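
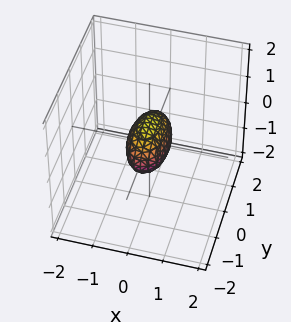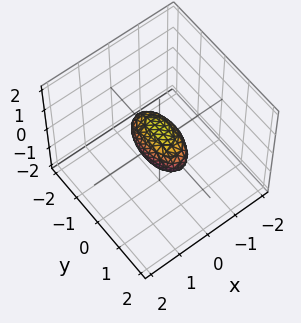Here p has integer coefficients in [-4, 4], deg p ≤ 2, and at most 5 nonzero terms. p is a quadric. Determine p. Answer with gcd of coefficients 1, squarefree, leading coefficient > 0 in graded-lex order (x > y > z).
3*x^2 + y^2 + 2*z^2 - 1

First, degree: bounded and convex; a quadric, so deg p = 2.
Next, symmetries: the y ↦ −y reflection is a symmetry, so y appears only in even powers; the x ↦ −x reflection is a symmetry, so x appears only in even powers; the z ↦ −z reflection is a symmetry, so z appears only in even powers.
Next, checking where it meets the axes: the y-axis gridline crossings are at y ∈ {-1, 1}.
Finally, putting this together gives p.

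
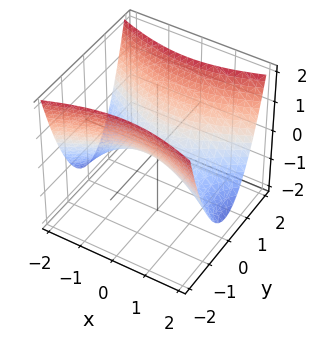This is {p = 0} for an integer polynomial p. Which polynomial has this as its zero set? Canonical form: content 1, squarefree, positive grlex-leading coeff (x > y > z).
x^2 - 3*y^2 + 3*z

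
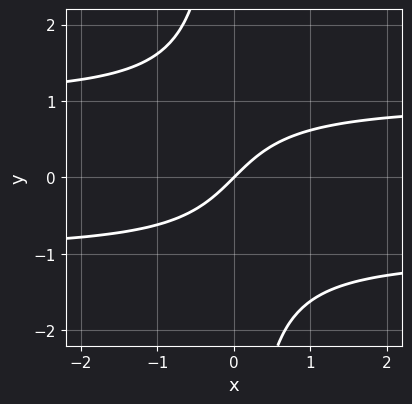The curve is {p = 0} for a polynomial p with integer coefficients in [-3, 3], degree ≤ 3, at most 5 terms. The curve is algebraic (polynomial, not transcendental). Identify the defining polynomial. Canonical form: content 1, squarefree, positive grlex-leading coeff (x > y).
x*y^2 - x + y

First, the degree is 3 — a generic line meets the curve in up to 3 points.
Next, against the integer gridlines: it meets the y-axis at y = 0 (among the integer gridlines); one x-axis crossing is at x = 0.
Finally, together with the visible shape, these determine p as stated.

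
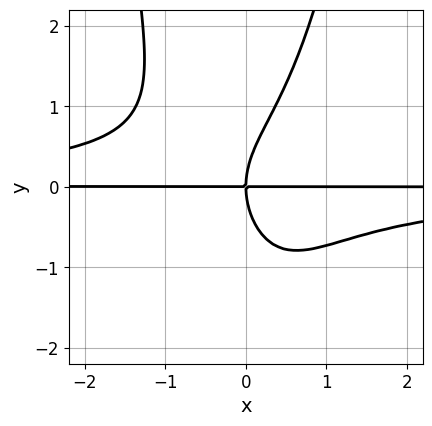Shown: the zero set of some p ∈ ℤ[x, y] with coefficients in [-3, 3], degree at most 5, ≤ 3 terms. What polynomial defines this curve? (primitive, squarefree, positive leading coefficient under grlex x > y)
2*x^2*y^2 - y^3 + 2*x*y

1. The degree is 4 — no degree-3 curve has this shape.
2. Observable constraints: it meets the y-axis at y = 0 (among the integer gridlines); every point of the x-axis in the box is on the curve.
3. Assembling these constraints gives the stated polynomial.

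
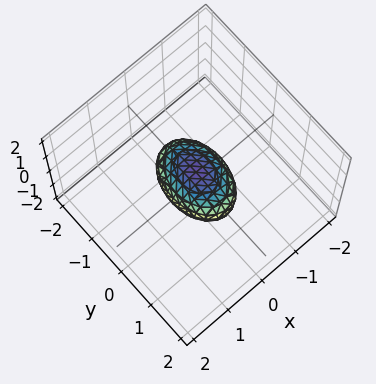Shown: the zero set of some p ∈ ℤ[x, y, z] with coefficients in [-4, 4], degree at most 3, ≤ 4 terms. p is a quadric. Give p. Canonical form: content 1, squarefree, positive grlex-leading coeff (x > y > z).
1. Degree: a closed, bounded, convex surface; a quadric, so deg p = 2.
2. Symmetries: the z ↦ −z reflection is a symmetry, so z appears only in even powers; mirror symmetry x ↦ −x ⇒ only even powers of x; mirror symmetry y ↦ −y ⇒ only even powers of y.
3. Observable constraints: the y-axis gridline crossings are at y ∈ {-1, 1}.
4. Together with the visible shape, these determine p as stated.

2*x^2 + y^2 + 2*z^2 - 1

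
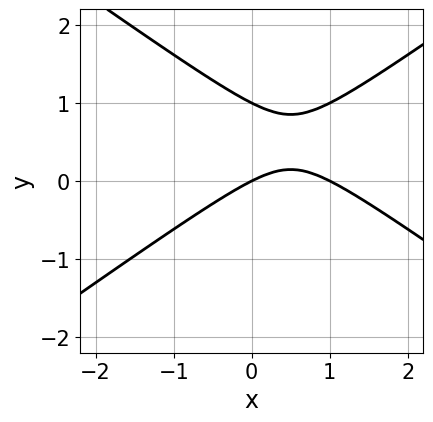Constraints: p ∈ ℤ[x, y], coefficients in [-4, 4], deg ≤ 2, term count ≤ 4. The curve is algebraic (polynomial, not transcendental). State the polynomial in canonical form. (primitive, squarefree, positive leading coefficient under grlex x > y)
x^2 - 2*y^2 - x + 2*y

Degree: the shape is more complex than any degree-1 curve, so deg p = 2.
Observable constraints: among the integer gridlines, it crosses the y-axis at y ∈ {0, 1}; the x-axis gridline crossings are at x ∈ {0, 1}.
Assembling these constraints gives the stated polynomial.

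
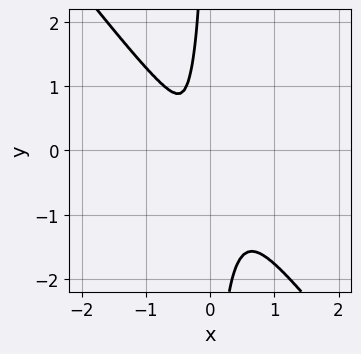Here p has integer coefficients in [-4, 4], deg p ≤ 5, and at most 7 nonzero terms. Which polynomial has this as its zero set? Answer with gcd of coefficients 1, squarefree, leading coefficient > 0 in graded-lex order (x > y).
3*x^4 - x^3*y + 2*x*y^3 + x*y^2 + y^2

(a) The degree is 4 — no degree-3 curve has this shape.
(b) Matching integer coefficients to the picture gives p.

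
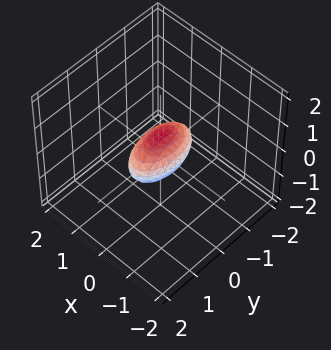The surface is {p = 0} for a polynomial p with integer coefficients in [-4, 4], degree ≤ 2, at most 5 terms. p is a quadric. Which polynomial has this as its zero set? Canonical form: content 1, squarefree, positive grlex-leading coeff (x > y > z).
1. The degree is 2 — a closed, bounded, convex surface; a quadric.
2. Symmetries: the x ↦ −x reflection is a symmetry, so x appears only in even powers; the z ↦ −z reflection is a symmetry, so z appears only in even powers; the y ↦ −y reflection is a symmetry, so y appears only in even powers.
3. Reading off the gridlines: among the integer gridlines, it crosses the y-axis at y ∈ {-1, 1}.
4. Matching integer coefficients to the picture gives p.

3*x^2 + y^2 + 2*z^2 - 1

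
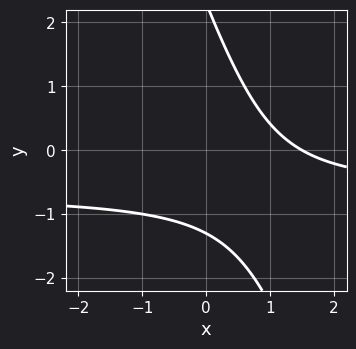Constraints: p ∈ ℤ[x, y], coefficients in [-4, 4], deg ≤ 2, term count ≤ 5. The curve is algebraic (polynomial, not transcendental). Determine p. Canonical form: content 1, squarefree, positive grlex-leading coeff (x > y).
(a) deg p = 2. No degree-1 curve has this shape.
(b) Solving for integer coefficients yields p as stated.

3*x*y + y^2 + 2*x - y - 3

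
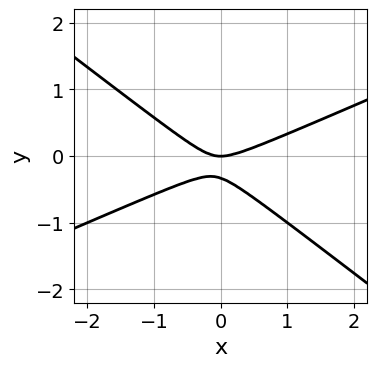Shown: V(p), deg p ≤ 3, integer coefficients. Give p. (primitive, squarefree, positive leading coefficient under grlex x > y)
x^2 - x*y - 3*y^2 - y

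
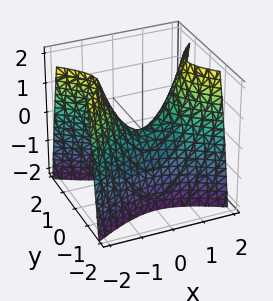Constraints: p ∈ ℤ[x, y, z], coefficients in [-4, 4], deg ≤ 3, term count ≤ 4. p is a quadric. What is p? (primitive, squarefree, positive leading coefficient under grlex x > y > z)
x^2 - 2*y^2 - z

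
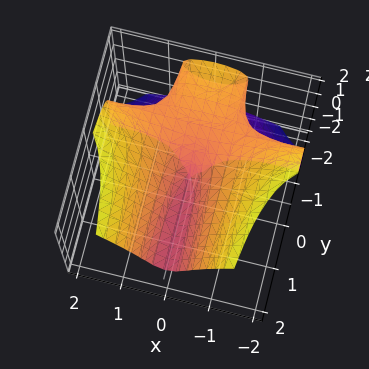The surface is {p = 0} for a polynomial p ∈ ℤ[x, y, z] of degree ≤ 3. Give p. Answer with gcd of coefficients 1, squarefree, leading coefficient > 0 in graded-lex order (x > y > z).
1. Degree: no degree-2 surface has this shape, so deg p = 3.
2. Observable constraints: the visible y-axis segment lies entirely on the surface; one z-axis crossing is at z = 0.
3. Solving for integer coefficients yields p as stated.

2*x^2*y - z^3 + 2*x^2 - y*z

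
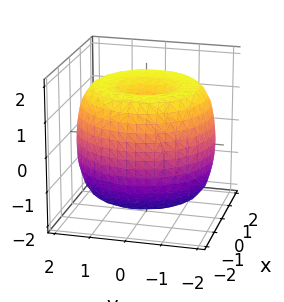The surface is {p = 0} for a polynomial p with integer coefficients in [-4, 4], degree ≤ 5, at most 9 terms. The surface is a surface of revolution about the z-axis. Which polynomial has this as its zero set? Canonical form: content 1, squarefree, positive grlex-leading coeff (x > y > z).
1. deg p = 4. A generic line meets the surface in up to 4 points.
2. Symmetries: every cross-section ⟂ z is a circle, so x, y appear only via x² + y².
3. From the axis intercepts and sections: a circular section at z = -1 has radius between 1 and 2.
4. Putting this together gives p.

x^4 + 2*x^2*y^2 + y^4 - 3*x^2 - 3*y^2 + 2*z^2 - 3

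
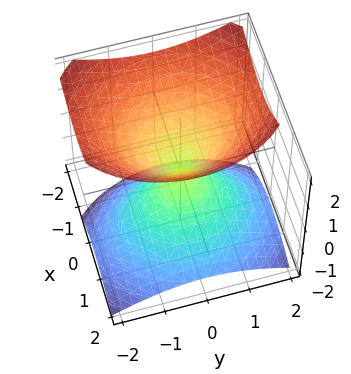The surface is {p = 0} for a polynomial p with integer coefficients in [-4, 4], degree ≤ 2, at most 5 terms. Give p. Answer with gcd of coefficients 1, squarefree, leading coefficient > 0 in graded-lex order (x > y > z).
3*x^2 + 2*x*z + 2*y^2 - 3*z^2

(a) I count 2 distinct pieces.
(b) deg p = 2.
(c) From the axis intercepts and sections: it meets the z-axis at z = 0 (among the integer gridlines); it meets the x-axis at x = 0 (among the integer gridlines); it crosses the y-axis at the gridline y = 0.
(d) The integer polynomial consistent with all of this is the stated p.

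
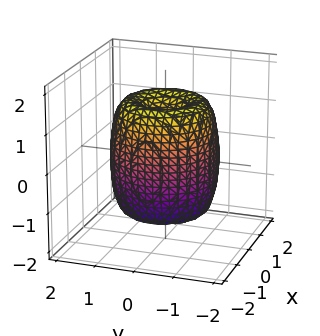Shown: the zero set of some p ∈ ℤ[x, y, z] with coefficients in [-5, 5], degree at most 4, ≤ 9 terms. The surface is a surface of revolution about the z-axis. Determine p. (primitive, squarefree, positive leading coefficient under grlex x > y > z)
1. The degree is 4 — a generic line meets the surface in up to 4 points.
2. Symmetry: the surface is invariant under rotation about z: p = q(x² + y², z).
3. From the visible intercepts: a circular section at z = 1 has radius between 1 and 2; the z-axis gridline crossings are at z ∈ {-1, 1}.
4. The integer polynomial consistent with all of this is the stated p.

2*x^4 + 4*x^2*y^2 + 2*y^4 - 3*x^2 - 3*y^2 + z^2 - 1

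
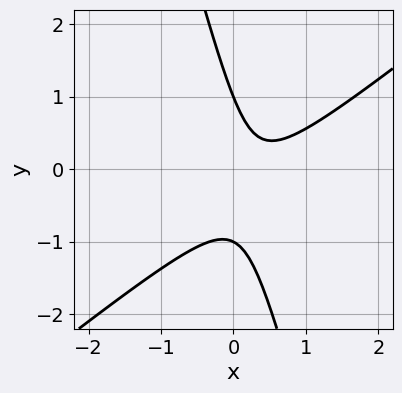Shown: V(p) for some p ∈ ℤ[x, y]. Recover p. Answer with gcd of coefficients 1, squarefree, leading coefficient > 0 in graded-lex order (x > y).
(a) The degree is 2 — the shape is more complex than any degree-1 curve.
(b) Checking where it meets the axes: the y-axis gridline crossings are at y ∈ {-1, 1}; the curve avoids every integer x-axis point in the box.
(c) Assembling these constraints gives the stated polynomial.

3*x^2 - 3*x*y - y^2 - 2*x + 1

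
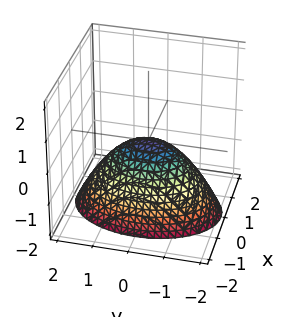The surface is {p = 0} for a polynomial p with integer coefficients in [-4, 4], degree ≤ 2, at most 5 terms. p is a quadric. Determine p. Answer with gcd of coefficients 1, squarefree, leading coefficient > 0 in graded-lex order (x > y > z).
(a) Degree: a paraboloid; a quadric, so deg p = 2.
(b) Symmetries: the y ↦ −y reflection is a symmetry, so y appears only in even powers; mirror symmetry x ↦ −x ⇒ only even powers of x.
(c) Reading off the gridlines: it crosses the y-axis at the gridline y = 0; it crosses the z-axis at the gridline z = 0.
(d) Fitting integer coefficients to these (and the overall shape) gives p.

2*x^2 + y^2 + 2*z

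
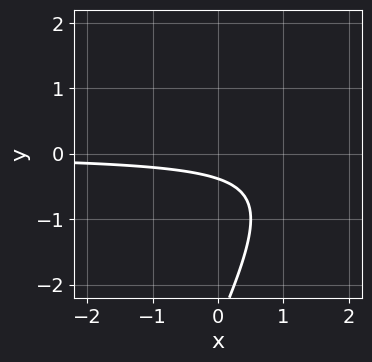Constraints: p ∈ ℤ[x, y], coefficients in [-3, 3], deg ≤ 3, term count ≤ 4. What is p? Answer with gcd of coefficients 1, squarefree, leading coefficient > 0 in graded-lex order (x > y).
2*x*y - y^2 - 3*y - 1

The degree is 2 — a generic line meets the curve in up to 2 points.
Against the integer gridlines: it misses every integer gridline on the x-axis.
Putting this together gives p.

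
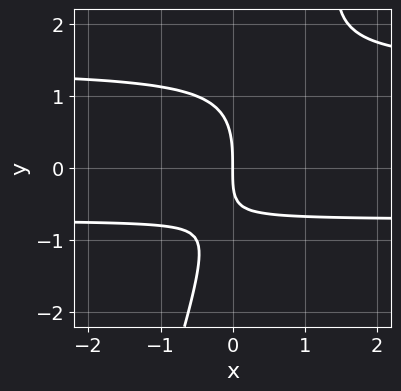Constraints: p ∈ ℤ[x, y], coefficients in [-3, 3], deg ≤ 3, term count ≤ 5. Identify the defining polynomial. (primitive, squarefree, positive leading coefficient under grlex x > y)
Degree: the shape is more complex than any degree-2 curve, so deg p = 3.
Observable constraints: one y-axis crossing is at y = 0; it crosses the x-axis at the gridline x = 0.
Together with the visible shape, these determine p as stated.

3*x*y^2 - y^3 - 2*x*y - 3*x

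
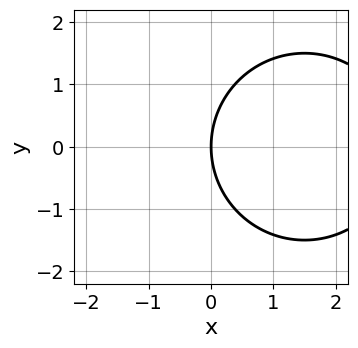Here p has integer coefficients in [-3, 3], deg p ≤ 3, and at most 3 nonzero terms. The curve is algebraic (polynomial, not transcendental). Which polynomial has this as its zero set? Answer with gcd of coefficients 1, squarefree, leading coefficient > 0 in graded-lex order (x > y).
(a) The degree is 2 — a generic line meets the curve in up to 2 points.
(b) Symmetries: mirror symmetry y ↦ −y ⇒ only even powers of y.
(c) Checking where it meets the axes: it crosses the y-axis at the gridline y = 0; one x-axis crossing is at x = 0.
(d) These observations pin down the coefficients.

x^2 + y^2 - 3*x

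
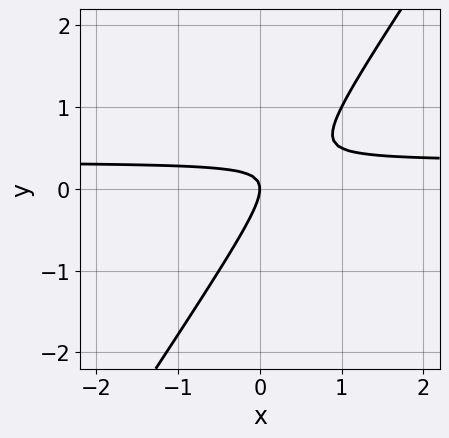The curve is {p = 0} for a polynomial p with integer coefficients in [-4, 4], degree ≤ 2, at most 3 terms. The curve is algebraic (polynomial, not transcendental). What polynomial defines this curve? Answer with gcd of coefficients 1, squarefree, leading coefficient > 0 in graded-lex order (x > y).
3*x*y - 2*y^2 - x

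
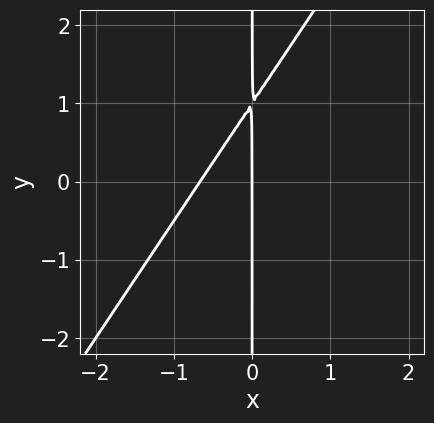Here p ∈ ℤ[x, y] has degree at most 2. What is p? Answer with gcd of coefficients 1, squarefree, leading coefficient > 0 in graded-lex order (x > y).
1. Degree: a generic line meets the curve in up to 2 points, so deg p = 2.
2. From the visible intercepts: one x-axis crossing is at x = 0; every point of the y-axis in the box is on the curve.
3. The integer polynomial consistent with all of this is the stated p.

3*x^2 - 2*x*y + 2*x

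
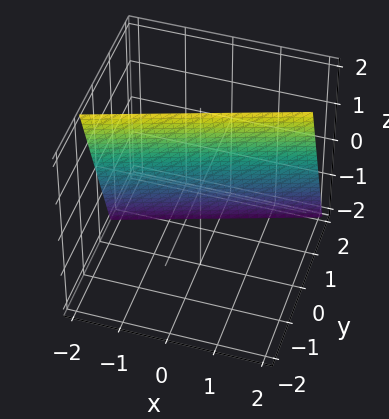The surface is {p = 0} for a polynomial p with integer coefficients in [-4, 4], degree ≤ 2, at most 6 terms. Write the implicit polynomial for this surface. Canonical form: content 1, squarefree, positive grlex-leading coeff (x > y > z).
deg p = 1. The surface is flat (a plane).
Against the integer gridlines: one z-axis crossing is at z = 2; it crosses the x-axis at the gridline x = -2.
Matching integer coefficients to the picture gives p.

x - 3*y - z + 2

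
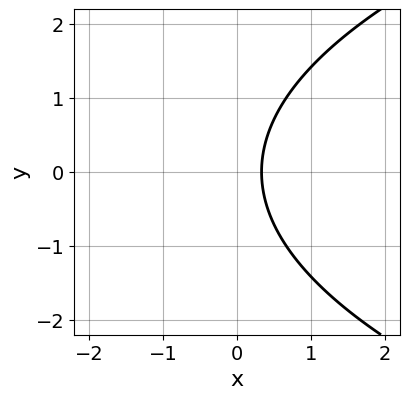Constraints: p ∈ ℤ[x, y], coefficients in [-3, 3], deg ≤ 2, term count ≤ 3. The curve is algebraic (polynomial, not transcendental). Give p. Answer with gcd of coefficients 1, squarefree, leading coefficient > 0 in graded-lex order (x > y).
deg p = 2.
Symmetries: it's symmetric under y → −y, forcing even powers of y.
Observable constraints: the curve avoids every integer y-axis point in the box.
The integer polynomial consistent with all of this is the stated p.

y^2 - 3*x + 1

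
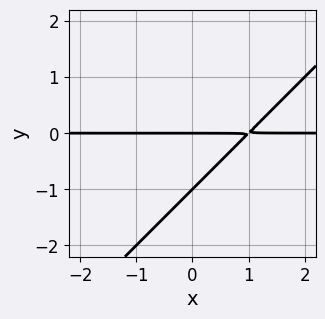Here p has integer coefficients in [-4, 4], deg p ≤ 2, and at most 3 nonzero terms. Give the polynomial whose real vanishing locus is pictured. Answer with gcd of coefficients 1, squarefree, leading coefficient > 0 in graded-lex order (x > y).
x*y - y^2 - y

(a) deg p = 2.
(b) Observable constraints: among the integer gridlines, it crosses the y-axis at y ∈ {-1, 0}; the visible x-axis segment lies entirely on the curve.
(c) Fitting integer coefficients to these (and the overall shape) gives p.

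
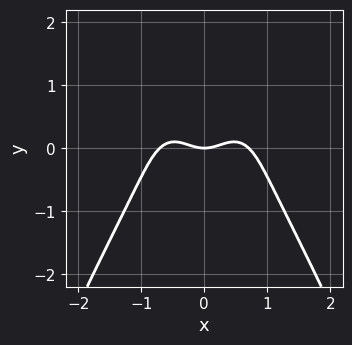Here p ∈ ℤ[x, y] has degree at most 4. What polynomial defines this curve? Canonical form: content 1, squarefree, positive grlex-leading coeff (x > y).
1. The degree is 4 — the shape is more complex than any degree-3 curve.
2. Symmetries: it's symmetric under x → −x, forcing even powers of x.
3. From the axis intercepts and sections: it crosses the y-axis at the gridline y = 0; it crosses the x-axis at the gridline x = 0.
4. Putting this together gives p.

2*x^4 + x^2*y + y^3 - x^2 + y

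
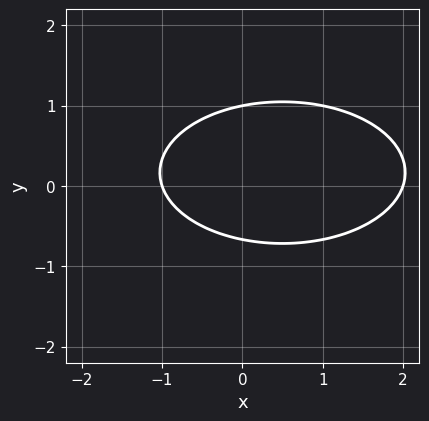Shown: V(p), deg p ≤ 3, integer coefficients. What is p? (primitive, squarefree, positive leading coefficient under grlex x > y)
(a) deg p = 2.
(b) Observable constraints: it meets the y-axis at y = 1 (among the integer gridlines); among the integer gridlines, it crosses the x-axis at x ∈ {-1, 2}.
(c) Fitting integer coefficients to these (and the overall shape) gives p.

x^2 + 3*y^2 - x - y - 2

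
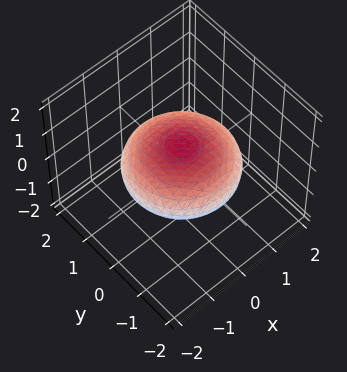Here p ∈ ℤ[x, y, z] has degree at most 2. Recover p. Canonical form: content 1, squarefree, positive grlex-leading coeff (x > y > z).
(a) Degree: bounded and convex; a quadric, so deg p = 2.
(b) Symmetries: rotational symmetry about the z-axis ⇒ p depends on x, y only through x² + y²; mirror symmetry z ↦ −z ⇒ only even powers of z.
(c) From the axis intercepts and sections: a circular section at z = 0 has radius between 1 and 2.
(d) Solving for integer coefficients yields p as stated.

x^2 + y^2 + 3*z^2 - 2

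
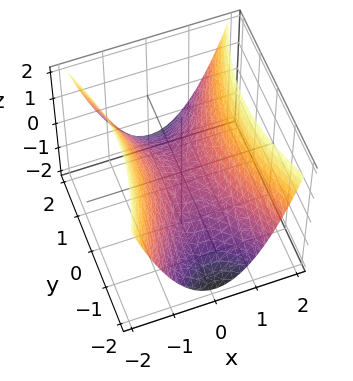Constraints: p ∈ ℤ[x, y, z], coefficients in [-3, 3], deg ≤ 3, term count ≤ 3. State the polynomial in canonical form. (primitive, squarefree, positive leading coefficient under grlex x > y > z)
3*x^2 - y^2 - 3*z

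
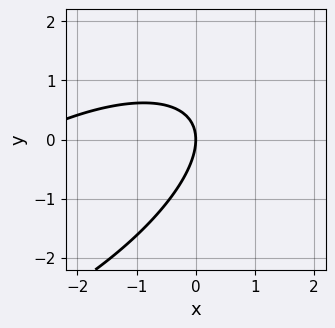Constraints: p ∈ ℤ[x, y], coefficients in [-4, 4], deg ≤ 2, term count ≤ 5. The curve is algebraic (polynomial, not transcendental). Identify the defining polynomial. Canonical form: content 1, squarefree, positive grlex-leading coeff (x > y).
First, deg p = 2. No degree-1 curve has this shape.
Then, observable constraints: one y-axis crossing is at y = 0; it crosses the x-axis at the gridline x = 0.
Finally, assembling these constraints gives the stated polynomial.

x^2 - 2*x*y + 2*y^2 + 3*x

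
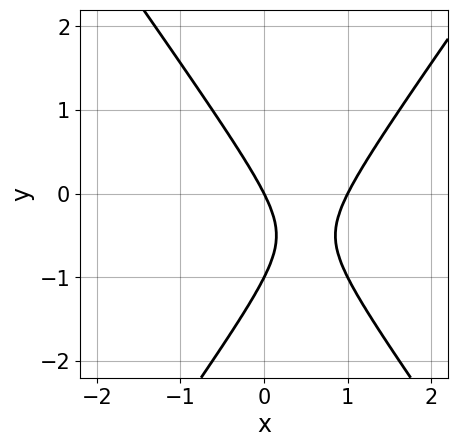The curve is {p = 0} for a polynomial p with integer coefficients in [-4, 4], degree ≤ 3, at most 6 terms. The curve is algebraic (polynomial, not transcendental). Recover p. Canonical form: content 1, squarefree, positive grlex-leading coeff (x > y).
2*x^2 - y^2 - 2*x - y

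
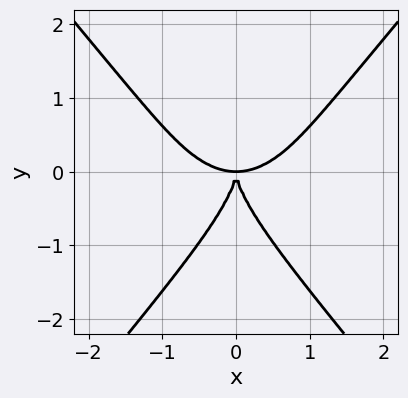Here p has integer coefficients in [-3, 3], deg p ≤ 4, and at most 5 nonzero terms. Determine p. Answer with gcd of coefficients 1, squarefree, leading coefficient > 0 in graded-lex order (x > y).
2*x^4 - y^4 - 3*x^2*y

Degree: the shape is more complex than any degree-3 curve, so deg p = 4.
Symmetries: the x ↦ −x reflection is a symmetry, so x appears only in even powers.
From the visible intercepts: one y-axis crossing is at y = 0; one x-axis crossing is at x = 0.
Putting this together gives p.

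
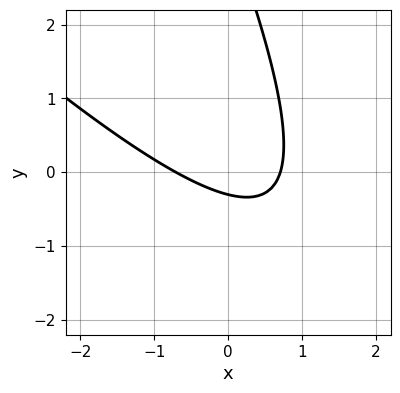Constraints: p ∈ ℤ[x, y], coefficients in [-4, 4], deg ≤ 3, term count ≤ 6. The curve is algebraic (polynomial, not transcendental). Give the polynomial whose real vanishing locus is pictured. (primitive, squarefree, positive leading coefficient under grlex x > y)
First, the degree is 2 — no degree-1 curve has this shape.
Finally, matching integer coefficients to the picture gives p.

2*x^2 + 3*x*y + y^2 - 3*y - 1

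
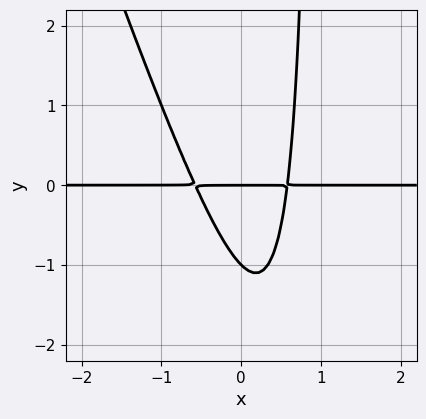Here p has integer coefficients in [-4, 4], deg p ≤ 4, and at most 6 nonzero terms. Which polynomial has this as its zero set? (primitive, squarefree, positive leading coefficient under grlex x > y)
3*x^2*y + x*y^2 - y^2 - y

1. Degree: a generic line meets the curve in up to 3 points, so deg p = 3.
2. Checking where it meets the axes: among the integer gridlines, it crosses the y-axis at y ∈ {-1, 0}; every point of the x-axis in the box is on the curve.
3. Solving for integer coefficients yields p as stated.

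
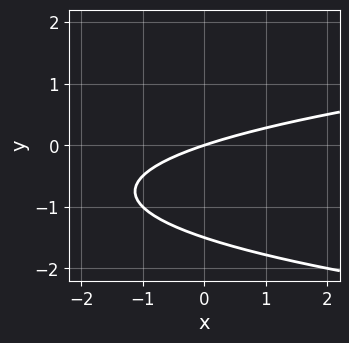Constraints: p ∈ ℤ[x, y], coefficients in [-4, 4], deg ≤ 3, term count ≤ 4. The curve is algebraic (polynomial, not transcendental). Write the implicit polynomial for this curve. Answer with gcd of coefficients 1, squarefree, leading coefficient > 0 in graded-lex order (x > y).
1. The degree is 2 — the shape is more complex than any degree-1 curve.
2. Checking where it meets the axes: it meets the x-axis at x = 0 (among the integer gridlines); it meets the y-axis at y = 0 (among the integer gridlines).
3. Putting this together gives p.

2*y^2 - x + 3*y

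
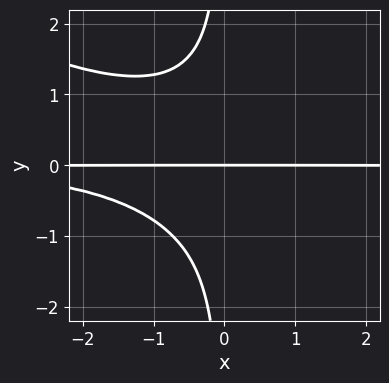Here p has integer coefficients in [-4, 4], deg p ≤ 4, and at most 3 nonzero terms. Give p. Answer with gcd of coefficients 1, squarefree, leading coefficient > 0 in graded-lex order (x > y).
x^2*y^2 + 2*x*y^3 + 2*y

(a) Degree: the shape is more complex than any degree-3 curve, so deg p = 4.
(b) From the axis intercepts and sections: the visible x-axis segment lies entirely on the curve; it crosses the y-axis at the gridline y = 0.
(c) Matching integer coefficients to the picture gives p.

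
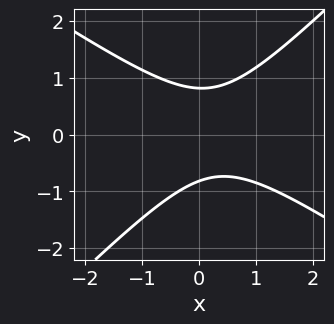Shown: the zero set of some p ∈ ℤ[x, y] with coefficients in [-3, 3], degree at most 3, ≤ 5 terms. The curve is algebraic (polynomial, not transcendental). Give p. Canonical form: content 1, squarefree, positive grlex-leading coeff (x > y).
2*x^2 + x*y - 3*y^2 - x + 2

1. Degree: no degree-1 curve has this shape, so deg p = 2.
2. Checking where it meets the axes: the curve avoids every integer x-axis point in the box.
3. Putting this together gives p.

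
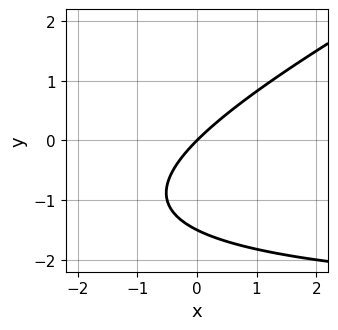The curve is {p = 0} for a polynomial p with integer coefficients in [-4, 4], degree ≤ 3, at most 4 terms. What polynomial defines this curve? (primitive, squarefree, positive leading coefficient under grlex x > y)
(a) Degree: a generic line meets the curve in up to 2 points, so deg p = 2.
(b) From the axis intercepts and sections: it crosses the y-axis at the gridline y = 0; one x-axis crossing is at x = 0.
(c) Putting this together gives p.

x*y - 2*y^2 + 3*x - 3*y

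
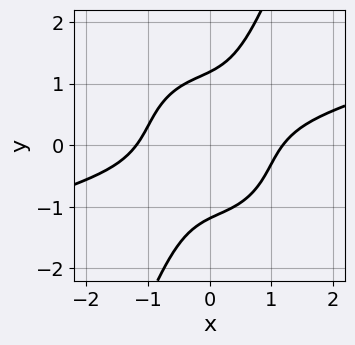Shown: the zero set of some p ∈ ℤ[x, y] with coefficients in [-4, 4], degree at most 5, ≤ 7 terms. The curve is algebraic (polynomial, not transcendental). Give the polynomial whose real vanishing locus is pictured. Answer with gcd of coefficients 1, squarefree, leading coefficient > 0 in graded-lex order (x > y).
x^4 - 3*x^3*y - 2*x*y^3 + y^4 - 2

deg p = 4.
Putting this together gives p.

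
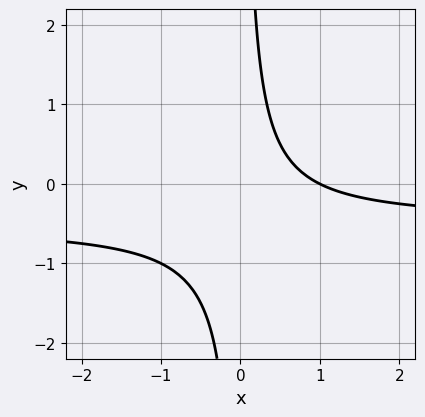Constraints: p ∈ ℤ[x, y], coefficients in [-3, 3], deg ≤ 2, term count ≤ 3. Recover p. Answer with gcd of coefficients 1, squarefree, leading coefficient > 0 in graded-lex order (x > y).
2*x*y + x - 1

1. The degree is 2 — a generic line meets the curve in up to 2 points.
2. From the axis intercepts and sections: no y-intercept at any integer in the box; one x-axis crossing is at x = 1.
3. These observations pin down the coefficients.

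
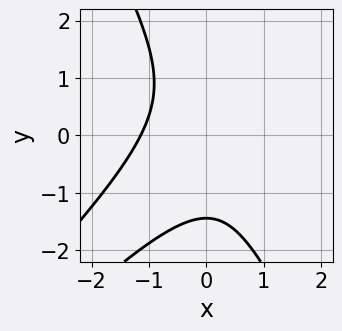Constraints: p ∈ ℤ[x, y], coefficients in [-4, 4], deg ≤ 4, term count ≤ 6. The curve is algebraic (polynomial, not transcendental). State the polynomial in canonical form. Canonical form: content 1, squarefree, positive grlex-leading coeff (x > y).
2*x^3 - 3*x^2*y + y^3 + 3

1. deg p = 3. No degree-2 curve has this shape.
2. Putting this together gives p.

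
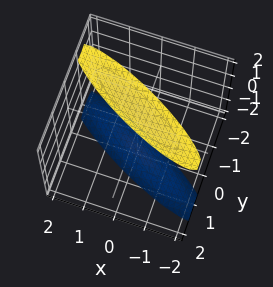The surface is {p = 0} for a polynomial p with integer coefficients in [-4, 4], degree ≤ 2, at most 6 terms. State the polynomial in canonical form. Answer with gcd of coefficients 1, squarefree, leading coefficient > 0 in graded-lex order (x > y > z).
x^2 + 3*x*y + 3*y^2 - z^2 + 3

There are 2 components. Treating them together as one polynomial.
deg p = 2. No degree-1 surface has this shape.
Observable constraints: the surface avoids every integer x-axis point in the box; no y-intercept at any integer in the box.
Assembling these constraints gives the stated polynomial.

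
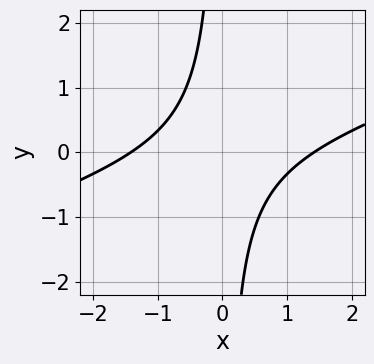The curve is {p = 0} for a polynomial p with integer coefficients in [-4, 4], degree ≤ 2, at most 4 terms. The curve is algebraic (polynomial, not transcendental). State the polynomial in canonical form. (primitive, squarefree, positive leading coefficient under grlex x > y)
The degree is 2 — a generic line meets the curve in up to 2 points.
Observable constraints: no y-intercept at any integer in the box.
These observations pin down the coefficients.

x^2 - 3*x*y - 2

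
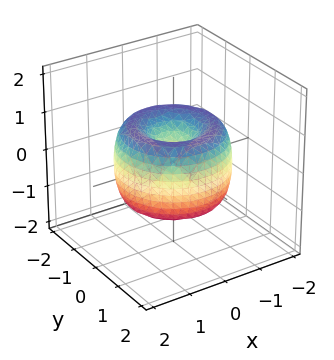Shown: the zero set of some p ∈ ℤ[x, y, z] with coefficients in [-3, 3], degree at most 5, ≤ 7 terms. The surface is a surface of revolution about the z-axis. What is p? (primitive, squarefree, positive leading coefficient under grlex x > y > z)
x^4 + 2*x^2*y^2 + y^4 - 2*x^2 - 2*y^2 + z^2

(a) Degree: a generic line meets the surface in up to 4 points, so deg p = 4.
(b) Symmetry: the surface is invariant under rotation about z: p = q(x² + y², z).
(c) Reading off the gridlines: it crosses the y-axis at the gridline y = 0; it meets the z-axis at z = 0 (among the integer gridlines); it crosses the x-axis at the gridline x = 0.
(d) Putting this together gives p.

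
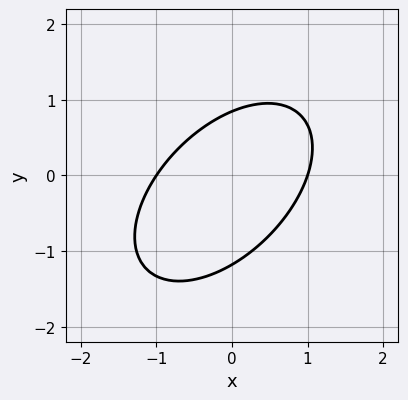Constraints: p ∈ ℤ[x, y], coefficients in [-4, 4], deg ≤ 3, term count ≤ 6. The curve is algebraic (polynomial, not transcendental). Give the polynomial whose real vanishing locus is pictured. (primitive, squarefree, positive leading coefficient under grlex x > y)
Degree: no degree-1 curve has this shape, so deg p = 2.
Observable constraints: the x-axis gridline crossings are at x ∈ {-1, 1}.
Together with the visible shape, these determine p as stated.

3*x^2 - 3*x*y + 3*y^2 + y - 3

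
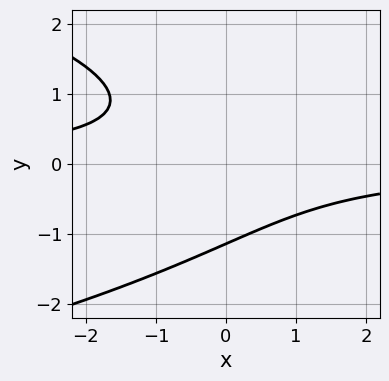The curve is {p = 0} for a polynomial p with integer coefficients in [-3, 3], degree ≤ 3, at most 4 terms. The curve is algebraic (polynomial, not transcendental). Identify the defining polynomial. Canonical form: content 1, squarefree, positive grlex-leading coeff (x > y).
2*y^3 + 3*x*y + 3

1. Degree: no degree-2 curve has this shape, so deg p = 3.
2. Observable constraints: the curve avoids every integer x-axis point in the box.
3. Assembling these constraints gives the stated polynomial.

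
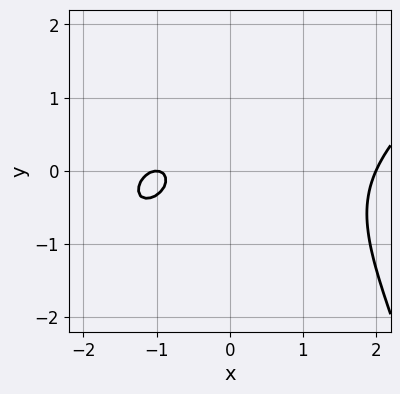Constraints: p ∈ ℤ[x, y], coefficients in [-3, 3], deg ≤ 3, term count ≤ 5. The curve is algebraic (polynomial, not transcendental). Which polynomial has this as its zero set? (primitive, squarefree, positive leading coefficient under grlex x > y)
x^3 - x^2*y - 3*y^2 - 3*x - 2

(a) Degree: no degree-2 curve has this shape, so deg p = 3.
(b) Reading off the gridlines: among the integer gridlines, it crosses the x-axis at x ∈ {-1, 2}; it misses every integer gridline on the y-axis.
(c) Fitting integer coefficients to these (and the overall shape) gives p.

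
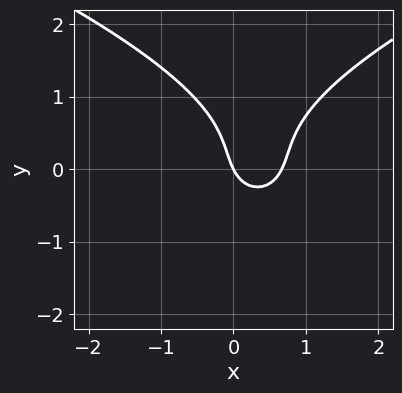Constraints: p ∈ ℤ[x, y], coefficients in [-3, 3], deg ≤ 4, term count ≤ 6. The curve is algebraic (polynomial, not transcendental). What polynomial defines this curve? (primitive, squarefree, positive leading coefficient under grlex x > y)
1. Degree: a generic line meets the curve in up to 3 points, so deg p = 3.
2. Reading off the gridlines: it crosses the x-axis at the gridline x = 0; it meets the y-axis at y = 0 (among the integer gridlines).
3. The integer polynomial consistent with all of this is the stated p.

2*y^3 - 3*x^2 - y^2 + 2*x + y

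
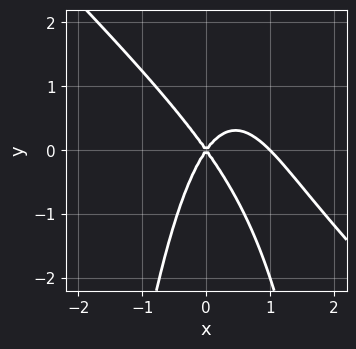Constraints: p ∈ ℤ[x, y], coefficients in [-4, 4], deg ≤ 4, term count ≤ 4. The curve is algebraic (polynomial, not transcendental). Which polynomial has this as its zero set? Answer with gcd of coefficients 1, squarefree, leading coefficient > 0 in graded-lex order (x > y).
1. The degree is 3 — a generic line meets the curve in up to 3 points.
2. Observable constraints: among the integer gridlines, it crosses the x-axis at x ∈ {0, 1}; it meets the y-axis at y = 0 (among the integer gridlines).
3. Assembling these constraints gives the stated polynomial.

2*x^3 + 2*x^2*y - 2*x^2 + y^2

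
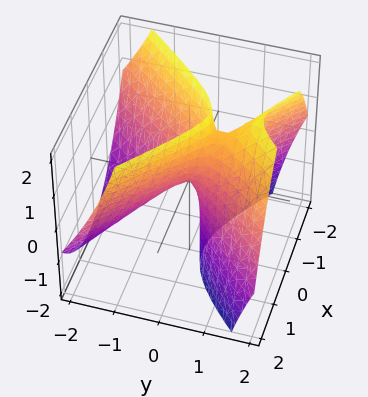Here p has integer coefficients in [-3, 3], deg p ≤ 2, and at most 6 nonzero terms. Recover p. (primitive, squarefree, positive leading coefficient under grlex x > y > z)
3*x^2 + x*y - 3*y^2 + 3*y*z - z

(a) The degree is 2 — the shape is more complex than any degree-1 surface.
(b) Reading off the gridlines: it crosses the y-axis at the gridline y = 0; one x-axis crossing is at x = 0; it crosses the z-axis at the gridline z = 0.
(c) Putting this together gives p.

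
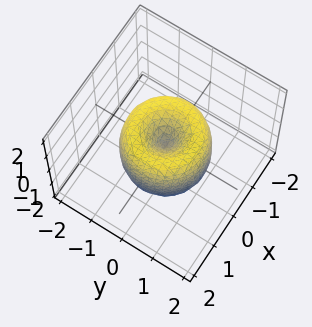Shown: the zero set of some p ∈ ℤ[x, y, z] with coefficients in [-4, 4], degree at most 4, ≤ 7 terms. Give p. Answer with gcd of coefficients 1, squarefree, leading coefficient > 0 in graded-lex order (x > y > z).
2*x^4 + 4*x^2*y^2 + 2*y^4 - 3*x^2 - 3*y^2 + z^2

First, the degree is 4 — no degree-3 surface has this shape.
Next, by symmetry, the z-axis is an axis of rotation, so x and y enter only as x² + y².
Then, checking where it meets the axes: one y-axis crossing is at y = 0; a circular section at z = -1 has radius between 0 and 1.
Finally, together with the visible shape, these determine p as stated.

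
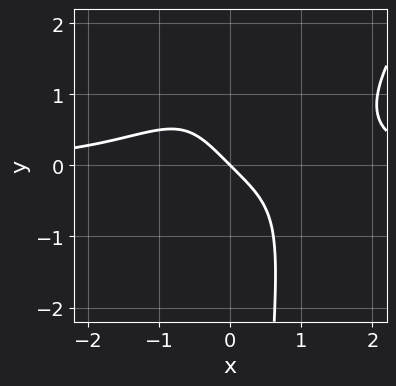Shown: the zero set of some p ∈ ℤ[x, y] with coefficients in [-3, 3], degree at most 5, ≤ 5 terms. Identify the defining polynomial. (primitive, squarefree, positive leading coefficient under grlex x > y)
2*x^3*y - 2*x^2*y^2 - 3*x - 3*y

First, the degree is 4 — no degree-3 curve has this shape.
Then, from the axis intercepts and sections: it crosses the x-axis at the gridline x = 0; it crosses the y-axis at the gridline y = 0.
Finally, matching integer coefficients to the picture gives p.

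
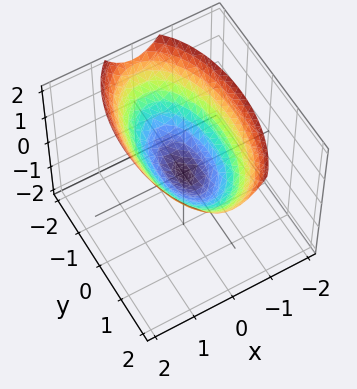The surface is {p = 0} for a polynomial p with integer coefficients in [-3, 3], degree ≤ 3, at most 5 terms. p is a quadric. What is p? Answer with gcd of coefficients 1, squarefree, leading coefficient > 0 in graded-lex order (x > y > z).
1. Degree: a single bowl opening along one axis; a quadric, so deg p = 2.
2. Symmetries: it's symmetric under y → −y, forcing even powers of y; the x ↦ −x reflection is a symmetry, so x appears only in even powers.
3. From the axis intercepts and sections: one x-axis crossing is at x = 0; it meets the y-axis at y = 0 (among the integer gridlines).
4. The integer polynomial consistent with all of this is the stated p.

3*x^2 + y^2 - 3*z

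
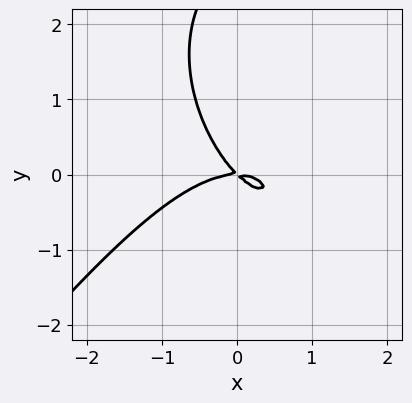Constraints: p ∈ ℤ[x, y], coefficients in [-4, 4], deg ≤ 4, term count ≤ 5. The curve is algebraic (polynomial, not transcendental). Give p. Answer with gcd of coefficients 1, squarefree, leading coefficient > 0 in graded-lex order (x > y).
Degree: the shape is more complex than any degree-2 curve, so deg p = 3.
Against the integer gridlines: it meets the y-axis at y = 0 (among the integer gridlines); it crosses the x-axis at the gridline x = 0.
Putting this together gives p.

2*x^3 - y^3 + 3*x*y + 3*y^2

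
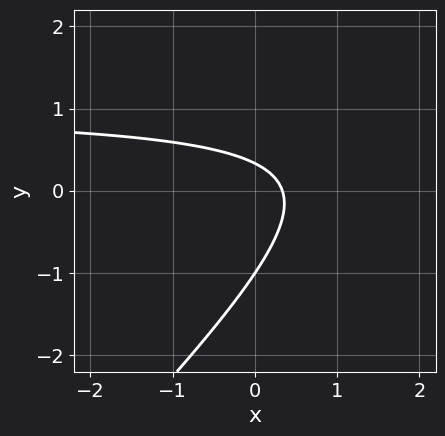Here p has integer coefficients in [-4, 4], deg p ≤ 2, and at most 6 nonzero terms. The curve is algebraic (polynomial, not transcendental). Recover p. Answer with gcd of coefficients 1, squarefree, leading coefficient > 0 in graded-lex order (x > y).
3*x*y - 3*y^2 - 3*x - 2*y + 1

First, degree: the shape is more complex than any degree-1 curve, so deg p = 2.
Then, from the axis intercepts and sections: it meets the y-axis at y = -1 (among the integer gridlines).
Finally, these observations pin down the coefficients.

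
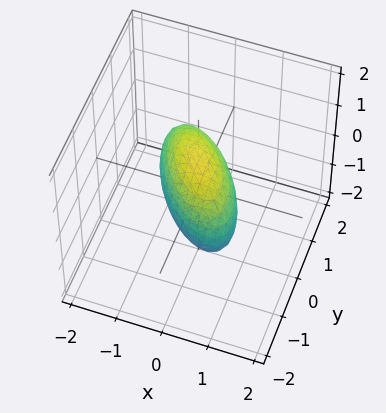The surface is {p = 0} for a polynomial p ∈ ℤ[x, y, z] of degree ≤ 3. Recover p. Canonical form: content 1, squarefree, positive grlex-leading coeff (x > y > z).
(a) The degree is 2 — no degree-1 surface has this shape.
(b) Checking where it meets the axes: the y-axis gridline crossings are at y ∈ {-1, 1}; among the integer gridlines, it crosses the z-axis at z ∈ {-1, 1}.
(c) These observations pin down the coefficients.

3*x^2 + 3*x*y + 2*y^2 + 2*z^2 - 2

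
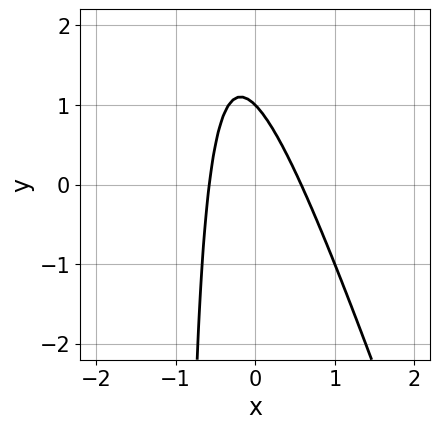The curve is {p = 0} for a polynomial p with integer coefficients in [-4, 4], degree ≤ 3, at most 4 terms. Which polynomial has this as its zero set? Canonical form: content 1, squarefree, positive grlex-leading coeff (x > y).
3*x^2 + x*y + y - 1

1. The degree is 2 — the shape is more complex than any degree-1 curve.
2. Against the integer gridlines: one y-axis crossing is at y = 1.
3. Matching integer coefficients to the picture gives p.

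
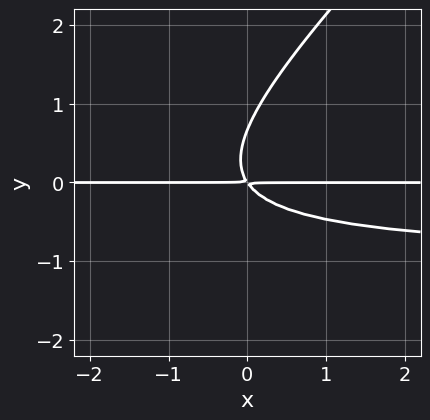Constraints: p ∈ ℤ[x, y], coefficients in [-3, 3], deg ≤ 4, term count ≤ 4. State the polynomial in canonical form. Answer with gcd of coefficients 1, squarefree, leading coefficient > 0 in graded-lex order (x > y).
(a) The degree is 3 — the shape is more complex than any degree-2 curve.
(b) From the visible intercepts: every point of the x-axis in the box is on the curve.
(c) Putting this together gives p.

3*x*y^2 - 3*y^3 + 3*x*y + 2*y^2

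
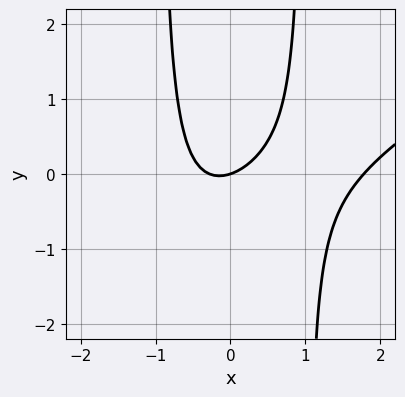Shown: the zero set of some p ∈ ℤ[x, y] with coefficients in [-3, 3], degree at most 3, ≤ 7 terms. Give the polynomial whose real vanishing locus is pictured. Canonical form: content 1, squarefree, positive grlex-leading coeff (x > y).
2*x^3 - 3*x^2*y - 3*x^2 - x + 3*y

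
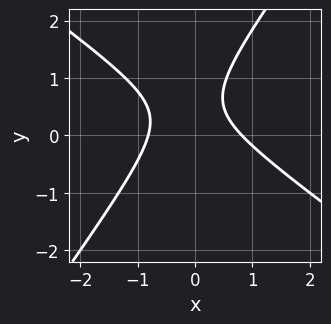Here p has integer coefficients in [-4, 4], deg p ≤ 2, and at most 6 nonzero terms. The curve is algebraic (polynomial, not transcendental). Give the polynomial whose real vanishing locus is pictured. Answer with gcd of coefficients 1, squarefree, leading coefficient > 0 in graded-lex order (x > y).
3*x^2 + 2*x*y - 3*y^2 + 3*y - 2

(a) Degree: the shape is more complex than any degree-1 curve, so deg p = 2.
(b) Against the integer gridlines: it misses every integer gridline on the y-axis.
(c) Solving for integer coefficients yields p as stated.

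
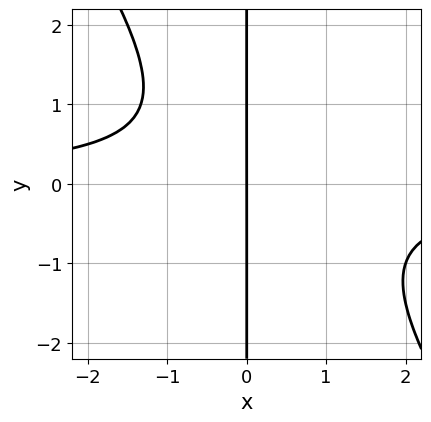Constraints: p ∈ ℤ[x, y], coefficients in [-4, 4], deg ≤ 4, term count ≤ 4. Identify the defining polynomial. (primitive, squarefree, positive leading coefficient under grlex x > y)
(a) The degree is 3 — no degree-2 curve has this shape.
(b) Against the integer gridlines: it crosses the x-axis at the gridline x = 0; every point of the y-axis in the box is on the curve.
(c) Solving for integer coefficients yields p as stated.

3*x^2*y + 2*x*y^2 - x*y + 3*x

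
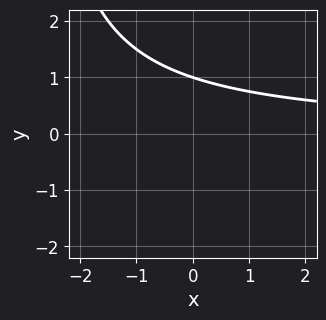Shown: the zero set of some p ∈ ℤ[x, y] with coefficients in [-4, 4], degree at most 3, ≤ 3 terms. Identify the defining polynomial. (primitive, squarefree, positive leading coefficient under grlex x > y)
(a) The degree is 2 — the shape is more complex than any degree-1 curve.
(b) Reading off the gridlines: one y-axis crossing is at y = 1; no x-intercept at any integer in the box.
(c) Solving for integer coefficients yields p as stated.

x*y + 3*y - 3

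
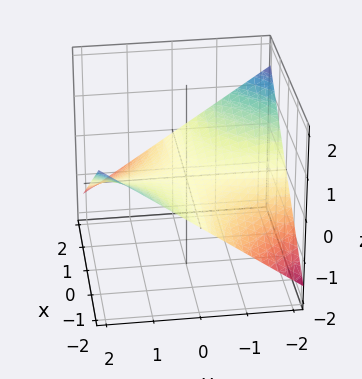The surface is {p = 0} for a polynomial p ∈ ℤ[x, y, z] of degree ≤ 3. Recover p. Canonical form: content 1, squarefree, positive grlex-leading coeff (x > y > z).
x*y + 3*z

deg p = 2. A saddle surface; a quadric.
Observable constraints: the visible y-axis segment lies entirely on the surface; every point of the x-axis in the box is on the surface; it crosses the z-axis at the gridline z = 0.
Fitting integer coefficients to these (and the overall shape) gives p.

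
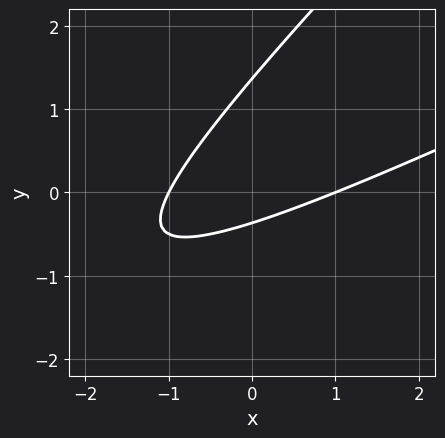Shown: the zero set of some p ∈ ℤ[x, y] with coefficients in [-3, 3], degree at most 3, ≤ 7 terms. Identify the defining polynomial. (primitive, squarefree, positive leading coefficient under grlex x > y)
1. deg p = 2. The shape is more complex than any degree-1 curve.
2. From the axis intercepts and sections: the x-axis gridline crossings are at x ∈ {-1, 1}.
3. Fitting integer coefficients to these (and the overall shape) gives p.

x^2 - 3*x*y + 2*y^2 - 2*y - 1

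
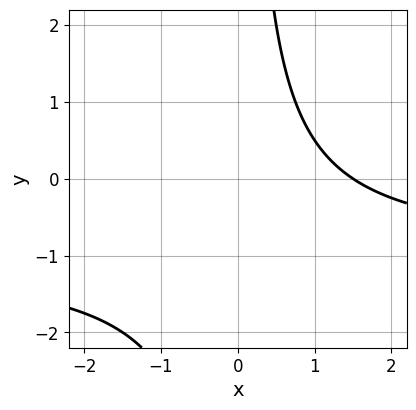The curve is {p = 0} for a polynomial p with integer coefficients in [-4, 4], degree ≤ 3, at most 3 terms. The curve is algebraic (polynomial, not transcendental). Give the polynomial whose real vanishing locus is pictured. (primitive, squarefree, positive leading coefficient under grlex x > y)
2*x*y + 2*x - 3

The degree is 2 — the shape is more complex than any degree-1 curve.
From the axis intercepts and sections: no y-intercept at any integer in the box.
Matching integer coefficients to the picture gives p.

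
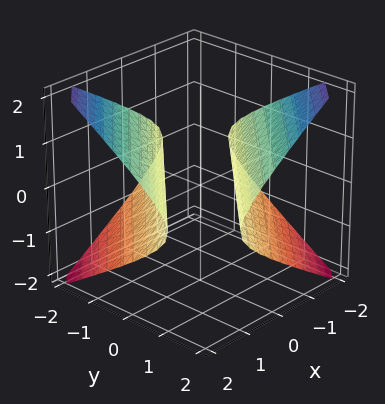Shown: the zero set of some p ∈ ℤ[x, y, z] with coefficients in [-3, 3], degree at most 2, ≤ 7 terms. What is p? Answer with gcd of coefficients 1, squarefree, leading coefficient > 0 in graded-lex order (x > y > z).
x^2 - 2*x*y + y^2 - 3*z^2 - 1

The picture has 2 separate pieces. They look like related sheets of one shape, so recover p as a whole.
Degree: no degree-1 surface has this shape, so deg p = 2.
Reading off the gridlines: among the integer gridlines, it crosses the y-axis at y ∈ {-1, 1}; it misses every integer gridline on the z-axis; the x-axis gridline crossings are at x ∈ {-1, 1}.
Fitting integer coefficients to these (and the overall shape) gives p.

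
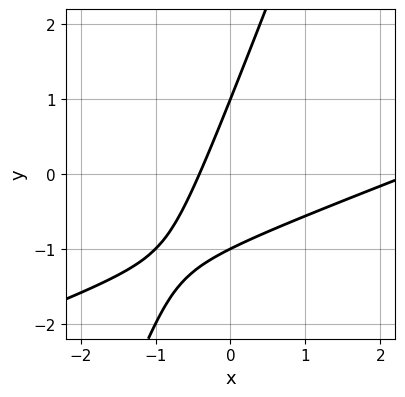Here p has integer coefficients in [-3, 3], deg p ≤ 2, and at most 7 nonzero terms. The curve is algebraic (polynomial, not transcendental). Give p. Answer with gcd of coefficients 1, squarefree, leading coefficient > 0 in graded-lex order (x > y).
1. The degree is 2 — a generic line meets the curve in up to 2 points.
2. Observable constraints: among the integer gridlines, it crosses the y-axis at y ∈ {-1, 1}.
3. The integer polynomial consistent with all of this is the stated p.

x^2 - 3*x*y + y^2 - 2*x - 1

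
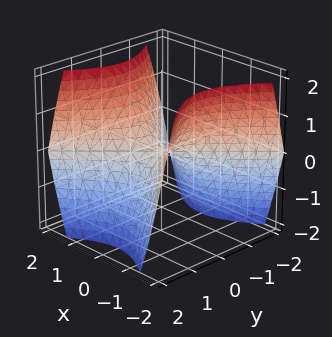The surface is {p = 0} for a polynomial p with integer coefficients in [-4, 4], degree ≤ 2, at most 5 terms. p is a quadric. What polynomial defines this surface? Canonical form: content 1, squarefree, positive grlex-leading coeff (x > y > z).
1. Degree: a hyperbolic paraboloid; a quadric, so deg p = 2.
2. Symmetries: mirror symmetry y ↦ −y ⇒ only even powers of y; the x ↦ −x reflection is a symmetry, so x appears only in even powers.
3. Against the integer gridlines: it meets the x-axis at x = 0 (among the integer gridlines); one z-axis crossing is at z = 0; it crosses the y-axis at the gridline y = 0.
4. Putting this together gives p.

x^2 - y^2 - z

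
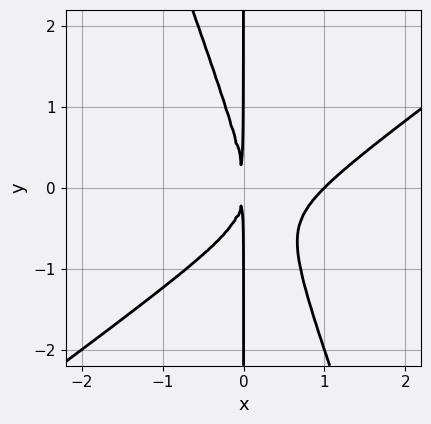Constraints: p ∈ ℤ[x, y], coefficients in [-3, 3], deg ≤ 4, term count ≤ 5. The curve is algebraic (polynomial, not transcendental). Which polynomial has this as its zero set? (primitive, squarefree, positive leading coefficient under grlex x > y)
2*x^3 - 2*x^2*y - x*y^2 - 2*x^2

First, the degree is 3 — no degree-2 curve has this shape.
Then, checking where it meets the axes: every point of the y-axis in the box is on the curve; it crosses the x-axis at the gridline x = 1.
Finally, together with the visible shape, these determine p as stated.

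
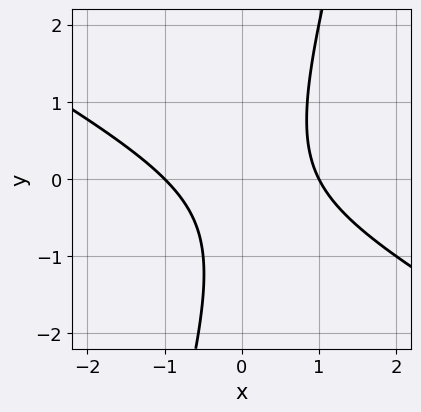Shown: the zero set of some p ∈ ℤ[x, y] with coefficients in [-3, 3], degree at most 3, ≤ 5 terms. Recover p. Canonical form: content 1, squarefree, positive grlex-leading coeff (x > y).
First, the degree is 2 — a generic line meets the curve in up to 2 points.
Next, against the integer gridlines: it misses every integer gridline on the y-axis; the x-axis gridline crossings are at x ∈ {-1, 1}.
Finally, these observations pin down the coefficients.

2*x^2 + 3*x*y - y^2 - y - 2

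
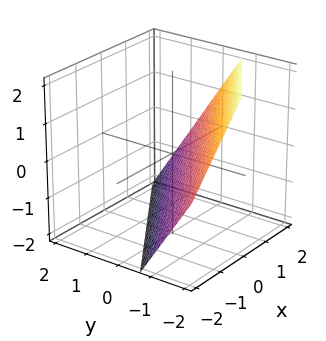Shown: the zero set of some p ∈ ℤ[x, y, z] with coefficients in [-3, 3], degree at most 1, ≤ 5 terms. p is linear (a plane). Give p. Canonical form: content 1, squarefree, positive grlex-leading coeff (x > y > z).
2*x - 3*y - 2*z - 2

First, degree: every cross-section is a straight line — this is a plane, so deg p = 1.
Then, checking where it meets the axes: one x-axis crossing is at x = 1; it crosses the z-axis at the gridline z = -1.
Finally, assembling these constraints gives the stated polynomial.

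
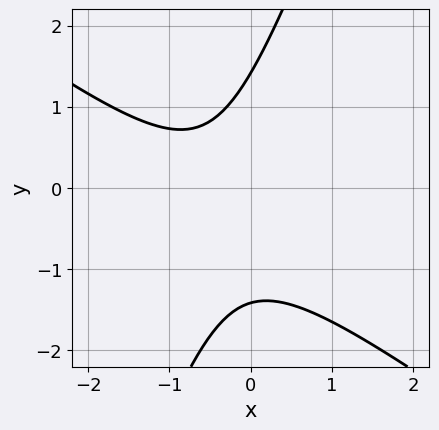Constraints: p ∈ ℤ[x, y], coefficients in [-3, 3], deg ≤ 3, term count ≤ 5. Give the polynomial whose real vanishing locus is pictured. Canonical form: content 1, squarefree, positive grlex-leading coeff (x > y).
Degree: no degree-1 curve has this shape, so deg p = 2.
From the visible intercepts: it misses every integer gridline on the x-axis.
Assembling these constraints gives the stated polynomial.

2*x^2 + 2*x*y - y^2 + 2*x + 2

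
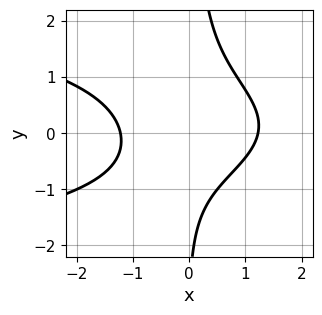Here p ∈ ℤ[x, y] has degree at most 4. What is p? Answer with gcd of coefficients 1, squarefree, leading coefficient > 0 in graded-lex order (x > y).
3*x*y^2 + 2*x^2 - y - 3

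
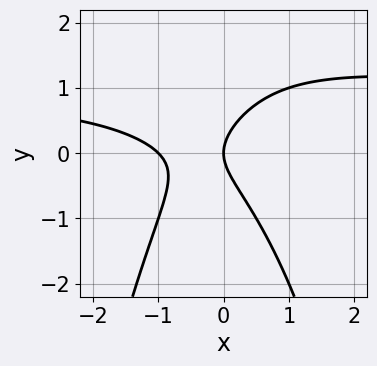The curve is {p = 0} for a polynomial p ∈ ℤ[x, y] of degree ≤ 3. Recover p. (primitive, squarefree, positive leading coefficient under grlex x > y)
(a) deg p = 3. A generic line meets the curve in up to 3 points.
(b) Observable constraints: among the integer gridlines, it crosses the x-axis at x ∈ {-1, 0}; it crosses the y-axis at the gridline y = 0.
(c) Assembling these constraints gives the stated polynomial.

x^2*y - x^2 + y^2 - x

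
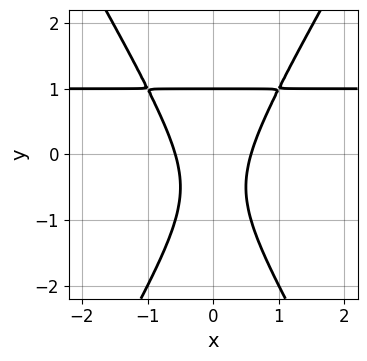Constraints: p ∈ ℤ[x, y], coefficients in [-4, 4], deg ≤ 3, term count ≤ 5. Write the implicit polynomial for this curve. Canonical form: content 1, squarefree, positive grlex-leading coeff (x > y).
3*x^2*y - y^3 - 3*x^2 + 1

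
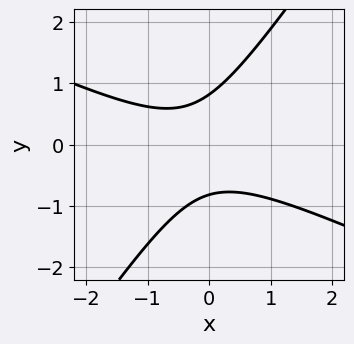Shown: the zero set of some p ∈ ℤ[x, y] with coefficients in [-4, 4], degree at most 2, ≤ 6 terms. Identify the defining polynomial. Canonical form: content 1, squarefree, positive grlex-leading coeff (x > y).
Degree: no degree-1 curve has this shape, so deg p = 2.
Reading off the gridlines: the curve avoids every integer x-axis point in the box.
Matching integer coefficients to the picture gives p.

2*x^2 + 3*x*y - 3*y^2 + x + 2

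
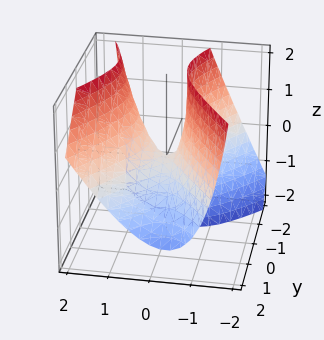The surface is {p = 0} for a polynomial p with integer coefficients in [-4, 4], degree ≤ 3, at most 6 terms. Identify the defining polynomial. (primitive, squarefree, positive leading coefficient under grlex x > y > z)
The degree is 2 — no degree-1 surface has this shape.
Checking where it meets the axes: it meets the y-axis at y = 0 (among the integer gridlines); it meets the x-axis at x = 0 (among the integer gridlines); it meets the z-axis at z = 0 (among the integer gridlines).
Assembling these constraints gives the stated polynomial.

2*x^2 - x*z - y^2 - y*z - z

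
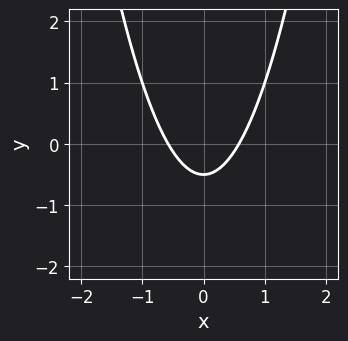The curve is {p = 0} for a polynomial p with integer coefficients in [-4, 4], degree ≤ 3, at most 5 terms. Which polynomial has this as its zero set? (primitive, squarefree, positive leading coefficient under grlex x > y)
3*x^2 - 2*y - 1

Degree: the shape is more complex than any degree-1 curve, so deg p = 2.
Symmetries: the x ↦ −x reflection is a symmetry, so x appears only in even powers.
Together with the visible shape, these determine p as stated.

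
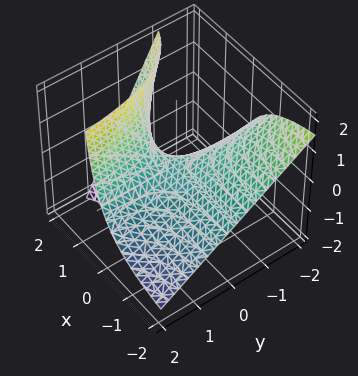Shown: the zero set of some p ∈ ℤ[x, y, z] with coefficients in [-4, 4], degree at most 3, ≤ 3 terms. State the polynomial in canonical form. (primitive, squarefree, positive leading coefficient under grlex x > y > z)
First, deg p = 2. No degree-1 surface has this shape.
Next, observable constraints: the visible x-axis segment lies entirely on the surface; the visible y-axis segment lies entirely on the surface; one z-axis crossing is at z = 0.
Finally, solving for integer coefficients yields p as stated.

x*y + x*z - z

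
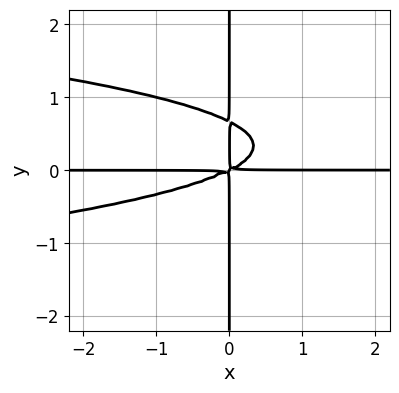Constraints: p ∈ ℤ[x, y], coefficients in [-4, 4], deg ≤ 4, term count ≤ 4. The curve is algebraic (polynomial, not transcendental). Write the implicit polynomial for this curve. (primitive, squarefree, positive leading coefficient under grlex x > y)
3*x*y^3 + x^2*y - 2*x*y^2

First, degree: no degree-3 curve has this shape, so deg p = 4.
Then, from the visible intercepts: the visible y-axis segment lies entirely on the curve; every point of the x-axis in the box is on the curve.
Finally, matching integer coefficients to the picture gives p.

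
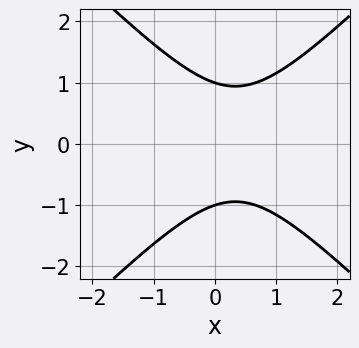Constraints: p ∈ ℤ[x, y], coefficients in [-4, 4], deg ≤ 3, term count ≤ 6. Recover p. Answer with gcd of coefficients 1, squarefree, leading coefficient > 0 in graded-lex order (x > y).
(a) Degree: the shape is more complex than any degree-1 curve, so deg p = 2.
(b) Symmetries: the y ↦ −y reflection is a symmetry, so y appears only in even powers.
(c) From the visible intercepts: no x-intercept at any integer in the box; among the integer gridlines, it crosses the y-axis at y ∈ {-1, 1}.
(d) Together with the visible shape, these determine p as stated.

3*x^2 - 3*y^2 - 2*x + 3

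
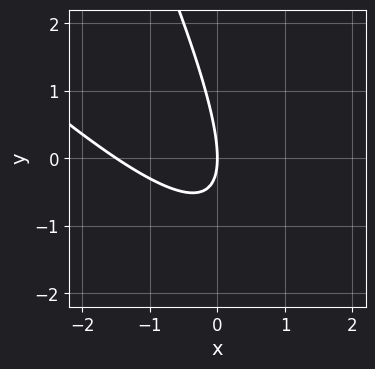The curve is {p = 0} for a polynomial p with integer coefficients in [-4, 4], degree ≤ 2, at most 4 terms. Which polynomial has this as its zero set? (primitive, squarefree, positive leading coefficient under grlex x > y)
2*x^2 + 3*x*y + y^2 + 3*x

First, the degree is 2 — no degree-1 curve has this shape.
Next, from the visible intercepts: one y-axis crossing is at y = 0; one x-axis crossing is at x = 0.
Finally, assembling these constraints gives the stated polynomial.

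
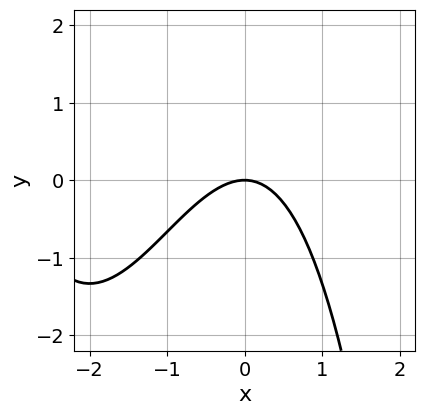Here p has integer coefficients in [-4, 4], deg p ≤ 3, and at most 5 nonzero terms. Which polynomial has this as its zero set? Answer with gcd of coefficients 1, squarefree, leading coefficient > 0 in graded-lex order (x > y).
x^3 + 3*x^2 + 3*y

The degree is 3 — the shape is more complex than any degree-2 curve.
From the visible intercepts: it meets the x-axis at x = 0 (among the integer gridlines); it meets the y-axis at y = 0 (among the integer gridlines).
The integer polynomial consistent with all of this is the stated p.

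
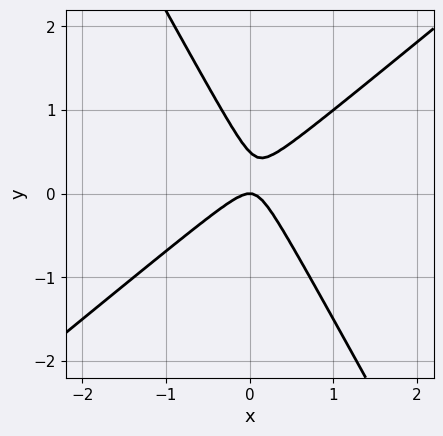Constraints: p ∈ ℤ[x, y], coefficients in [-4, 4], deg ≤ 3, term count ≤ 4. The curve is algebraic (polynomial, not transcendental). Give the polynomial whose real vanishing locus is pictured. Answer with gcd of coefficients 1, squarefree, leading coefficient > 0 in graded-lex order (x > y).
3*x^2 - 2*x*y - 2*y^2 + y

The degree is 2 — a generic line meets the curve in up to 2 points.
From the visible intercepts: it meets the x-axis at x = 0 (among the integer gridlines); one y-axis crossing is at y = 0.
Fitting integer coefficients to these (and the overall shape) gives p.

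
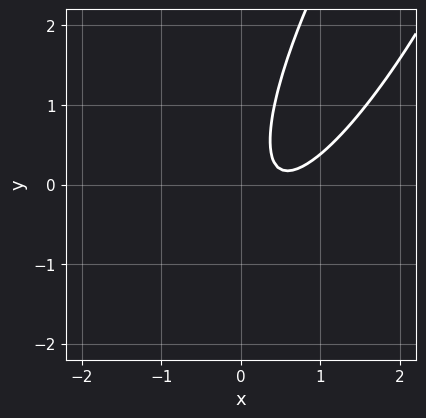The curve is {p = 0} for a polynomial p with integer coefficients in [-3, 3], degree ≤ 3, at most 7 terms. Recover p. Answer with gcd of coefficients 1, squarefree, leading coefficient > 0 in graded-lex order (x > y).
3*x^2 - 3*x*y + y^2 - 3*x + 1

1. Degree: the shape is more complex than any degree-1 curve, so deg p = 2.
2. Checking where it meets the axes: it misses every integer gridline on the y-axis; it misses every integer gridline on the x-axis.
3. Together with the visible shape, these determine p as stated.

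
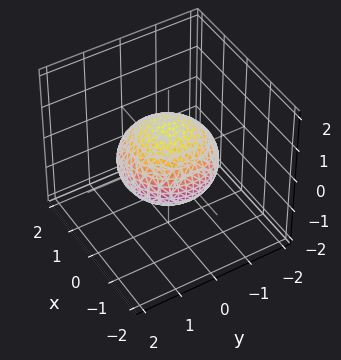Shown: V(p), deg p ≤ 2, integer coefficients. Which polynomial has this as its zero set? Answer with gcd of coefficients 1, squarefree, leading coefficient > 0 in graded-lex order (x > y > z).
2*x^2 + 2*y^2 + 3*z^2 - 3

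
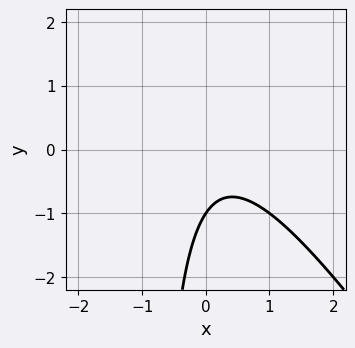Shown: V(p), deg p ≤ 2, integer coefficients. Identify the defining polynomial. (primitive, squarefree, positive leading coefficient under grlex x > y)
The degree is 2 — a generic line meets the curve in up to 2 points.
From the axis intercepts and sections: one y-axis crossing is at y = -1; the curve avoids every integer x-axis point in the box.
The integer polynomial consistent with all of this is the stated p.

3*x^2 + 2*x*y - x + 2*y + 2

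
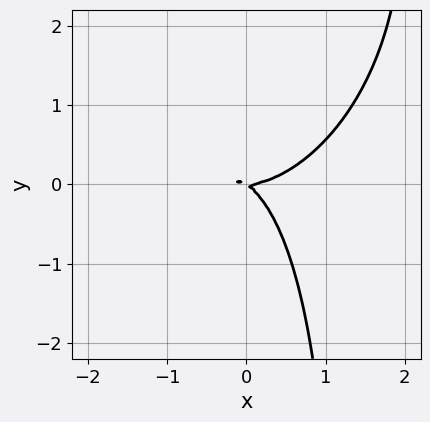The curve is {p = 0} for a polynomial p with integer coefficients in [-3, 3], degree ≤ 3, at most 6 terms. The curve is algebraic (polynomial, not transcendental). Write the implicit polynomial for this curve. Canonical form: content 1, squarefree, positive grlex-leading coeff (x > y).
2*x^3 - x^2*y + 2*x*y^2 - 2*x*y - 3*y^2

(a) Degree: no degree-2 curve has this shape, so deg p = 3.
(b) From the axis intercepts and sections: it meets the y-axis at y = 0 (among the integer gridlines); it crosses the x-axis at the gridline x = 0.
(c) Solving for integer coefficients yields p as stated.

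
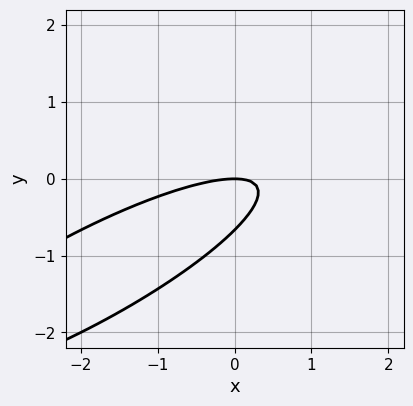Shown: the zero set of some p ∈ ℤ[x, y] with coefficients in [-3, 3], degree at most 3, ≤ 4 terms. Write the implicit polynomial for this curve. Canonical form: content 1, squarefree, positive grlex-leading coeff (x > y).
x^2 - 3*x*y + 3*y^2 + 2*y

(a) deg p = 2. A generic line meets the curve in up to 2 points.
(b) From the axis intercepts and sections: one y-axis crossing is at y = 0; one x-axis crossing is at x = 0.
(c) The integer polynomial consistent with all of this is the stated p.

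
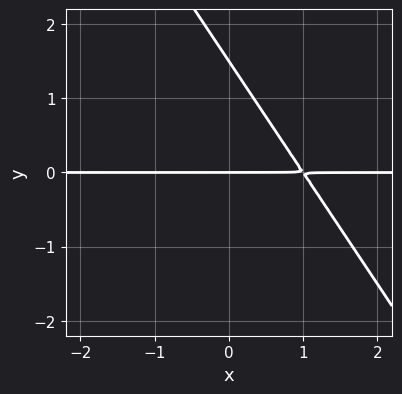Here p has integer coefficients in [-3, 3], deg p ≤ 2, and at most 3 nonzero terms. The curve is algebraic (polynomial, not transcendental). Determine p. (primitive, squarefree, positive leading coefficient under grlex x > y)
3*x*y + 2*y^2 - 3*y

1. The degree is 2 — no degree-1 curve has this shape.
2. Observable constraints: it meets the y-axis at y = 0 (among the integer gridlines); every point of the x-axis in the box is on the curve.
3. The integer polynomial consistent with all of this is the stated p.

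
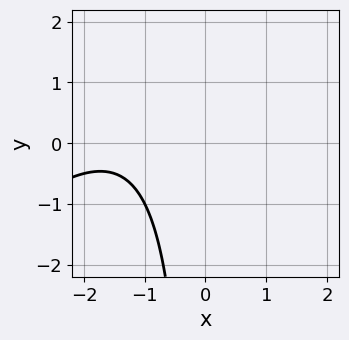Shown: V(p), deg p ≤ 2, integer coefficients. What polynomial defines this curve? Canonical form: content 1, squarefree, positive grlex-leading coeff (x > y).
x^2 - x*y + 3*x + 3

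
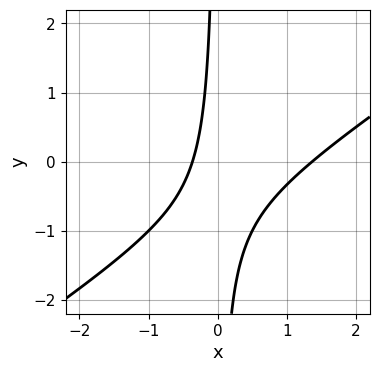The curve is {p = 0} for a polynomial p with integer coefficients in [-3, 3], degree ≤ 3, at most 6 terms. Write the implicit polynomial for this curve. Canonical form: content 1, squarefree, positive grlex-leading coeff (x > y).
2*x^2 - 3*x*y - 2*x - 1

1. Degree: a generic line meets the curve in up to 2 points, so deg p = 2.
2. From the axis intercepts and sections: no y-intercept at any integer in the box.
3. Together with the visible shape, these determine p as stated.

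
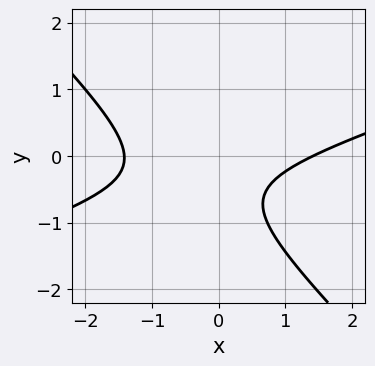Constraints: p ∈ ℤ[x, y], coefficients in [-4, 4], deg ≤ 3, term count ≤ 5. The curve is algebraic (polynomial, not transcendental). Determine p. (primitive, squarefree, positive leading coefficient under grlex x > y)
(a) The degree is 2 — no degree-1 curve has this shape.
(b) Reading off the gridlines: it misses every integer gridline on the y-axis.
(c) Putting this together gives p.

x^2 - 2*x*y - 3*y^2 - 3*y - 2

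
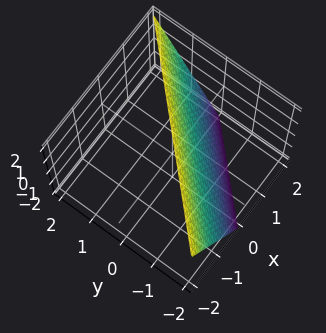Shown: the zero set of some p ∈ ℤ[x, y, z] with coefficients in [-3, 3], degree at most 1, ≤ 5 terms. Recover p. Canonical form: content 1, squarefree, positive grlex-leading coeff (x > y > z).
1. The degree is 1 — the surface is flat (a plane).
2. Checking where it meets the axes: one z-axis crossing is at z = 2; it crosses the y-axis at the gridline y = -1.
3. The integer polynomial consistent with all of this is the stated p. Check: (1, 0, 0) on the x-axis lies on the surface, and p(1, 0, 0) = 0. ✓

2*x - 2*y + z - 2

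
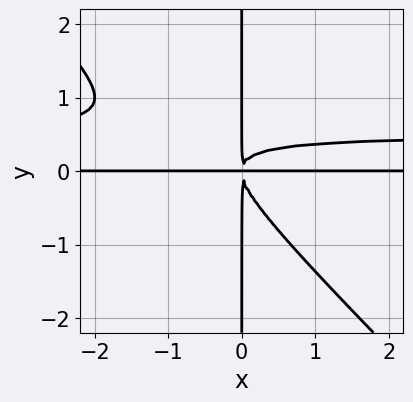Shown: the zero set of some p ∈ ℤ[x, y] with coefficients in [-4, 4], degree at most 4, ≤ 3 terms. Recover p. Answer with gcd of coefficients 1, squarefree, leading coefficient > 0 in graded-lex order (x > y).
deg p = 4. The shape is more complex than any degree-3 curve.
From the axis intercepts and sections: every point of the x-axis in the box is on the curve; the visible y-axis segment lies entirely on the curve.
These observations pin down the coefficients.

2*x^2*y^2 + 2*x*y^3 - x^2*y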